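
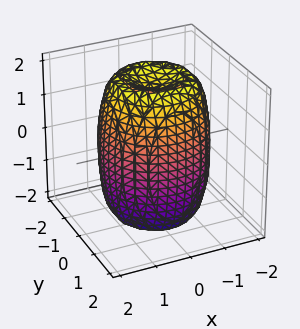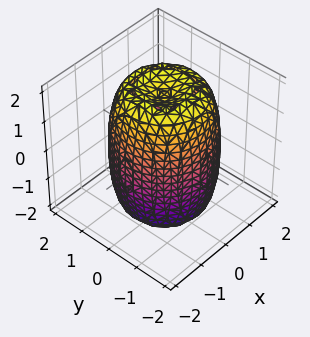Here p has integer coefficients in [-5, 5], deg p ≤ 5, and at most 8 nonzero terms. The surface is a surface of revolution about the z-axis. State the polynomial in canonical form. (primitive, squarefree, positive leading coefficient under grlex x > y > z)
2*x^4 + 4*x^2*y^2 + 2*y^4 - 3*x^2 - 3*y^2 + z^2 - 3

1. The degree is 4 — a generic line meets the surface in up to 4 points.
2. Symmetries: the surface is invariant under rotation about z: p = q(x² + y², z).
3. Against the integer gridlines: a circular section at z = 2 has radius between 0 and 1.
4. Matching integer coefficients to the picture gives p.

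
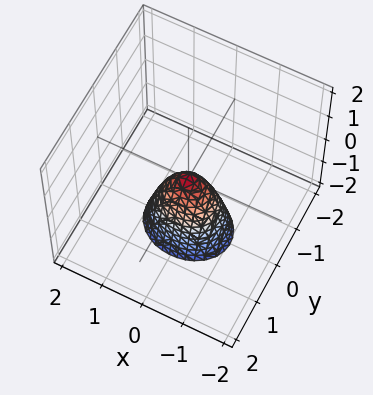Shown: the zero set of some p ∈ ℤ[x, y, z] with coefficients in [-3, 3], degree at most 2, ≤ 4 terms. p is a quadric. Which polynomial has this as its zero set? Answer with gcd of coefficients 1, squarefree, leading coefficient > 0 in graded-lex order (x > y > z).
2*x^2 + 3*y^2 + z

First, deg p = 2. A paraboloid; a quadric.
Then, symmetries: it's symmetric under x → −x, forcing even powers of x; mirror symmetry y ↦ −y ⇒ only even powers of y.
Then, from the axis intercepts and sections: it crosses the y-axis at the gridline y = 0; one x-axis crossing is at x = 0; one z-axis crossing is at z = 0.
Finally, together with the visible shape, these determine p as stated.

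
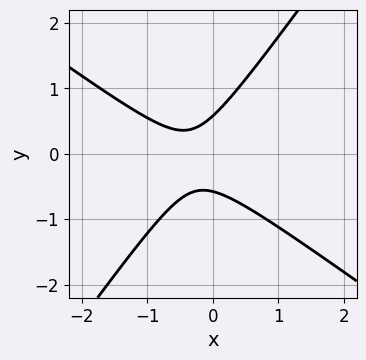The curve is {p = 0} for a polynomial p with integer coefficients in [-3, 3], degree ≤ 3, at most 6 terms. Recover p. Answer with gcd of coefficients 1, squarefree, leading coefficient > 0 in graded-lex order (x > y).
(a) deg p = 2.
(b) Against the integer gridlines: no x-intercept at any integer in the box.
(c) Fitting integer coefficients to these (and the overall shape) gives p.

3*x^2 + 2*x*y - 3*y^2 + 2*x + 1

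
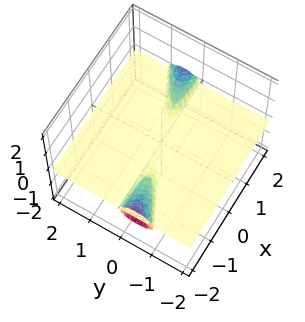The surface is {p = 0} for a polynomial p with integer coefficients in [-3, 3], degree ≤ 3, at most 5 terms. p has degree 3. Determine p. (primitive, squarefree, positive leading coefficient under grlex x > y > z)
x*y*z - 2*y^2*z - 3*z^3

First, the picture has 3 separate pieces. They look like related sheets of one shape, so recover p as a whole.
Next, the degree is 3 — a generic line meets the surface in up to 3 points.
Then, against the integer gridlines: every point of the x-axis in the box is on the surface; it meets the z-axis at z = 0 (among the integer gridlines); the visible y-axis segment lies entirely on the surface.
Finally, the integer polynomial consistent with all of this is the stated p.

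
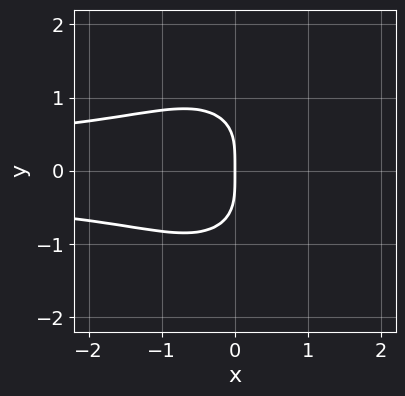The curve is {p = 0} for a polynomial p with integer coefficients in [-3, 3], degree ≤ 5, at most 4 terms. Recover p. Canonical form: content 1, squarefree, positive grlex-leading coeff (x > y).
3*x^2*y^2 + 2*y^4 + 3*x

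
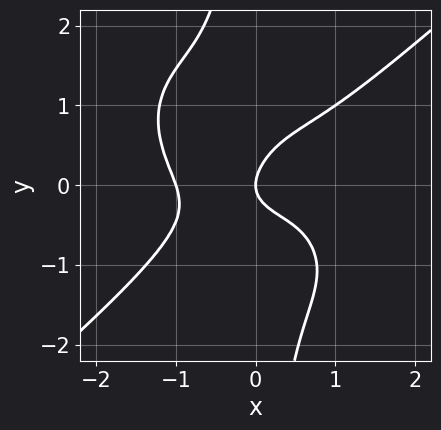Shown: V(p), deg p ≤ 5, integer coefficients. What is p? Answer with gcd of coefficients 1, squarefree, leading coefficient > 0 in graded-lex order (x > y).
2*x^4 - 3*x*y^3 + 2*x*y - 3*y^2 + 2*x

deg p = 4. The shape is more complex than any degree-3 curve.
Observable constraints: among the integer gridlines, it crosses the x-axis at x ∈ {-1, 0}; it meets the y-axis at y = 0 (among the integer gridlines).
Solving for integer coefficients yields p as stated.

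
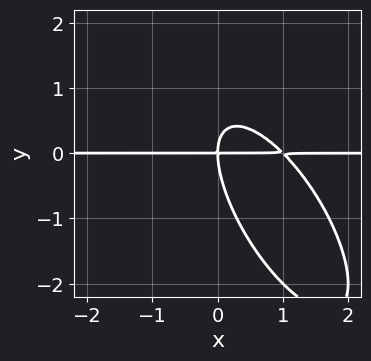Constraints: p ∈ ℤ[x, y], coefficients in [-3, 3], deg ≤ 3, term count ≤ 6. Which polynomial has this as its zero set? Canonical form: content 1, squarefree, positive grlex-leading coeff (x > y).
2*x^2*y + 2*x*y^2 + y^3 - 2*x*y

(a) deg p = 3. No degree-2 curve has this shape.
(b) Reading off the gridlines: every point of the x-axis in the box is on the curve; it meets the y-axis at y = 0 (among the integer gridlines).
(c) Together with the visible shape, these determine p as stated.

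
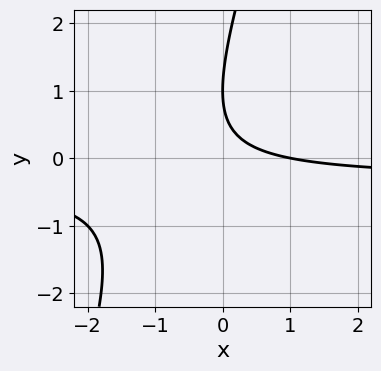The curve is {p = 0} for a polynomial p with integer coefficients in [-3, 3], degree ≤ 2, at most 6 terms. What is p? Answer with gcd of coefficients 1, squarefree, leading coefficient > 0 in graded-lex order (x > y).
3*x*y - y^2 + x + 2*y - 1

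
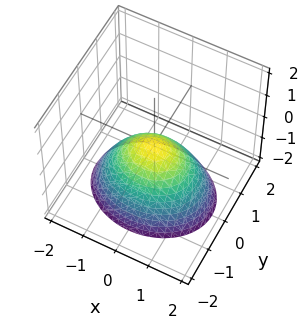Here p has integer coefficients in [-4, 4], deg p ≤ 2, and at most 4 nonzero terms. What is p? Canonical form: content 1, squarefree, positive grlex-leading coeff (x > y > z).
First, deg p = 2. A paraboloid; a quadric.
Next, symmetries: the x ↦ −x reflection is a symmetry, so x appears only in even powers; the y ↦ −y reflection is a symmetry, so y appears only in even powers.
Then, from the visible intercepts: it crosses the z-axis at the gridline z = 0; it meets the x-axis at x = 0 (among the integer gridlines); it crosses the y-axis at the gridline y = 0.
Finally, the integer polynomial consistent with all of this is the stated p.

2*x^2 + 3*y^2 + 3*z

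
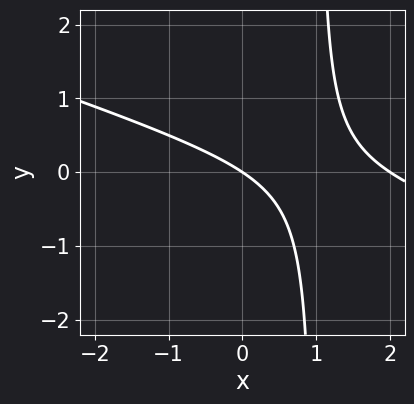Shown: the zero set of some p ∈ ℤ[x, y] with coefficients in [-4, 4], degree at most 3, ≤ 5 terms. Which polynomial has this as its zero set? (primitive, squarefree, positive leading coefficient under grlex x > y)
x^2 + 3*x*y - 2*x - 3*y

Degree: the shape is more complex than any degree-1 curve, so deg p = 2.
Checking where it meets the axes: among the integer gridlines, it crosses the x-axis at x ∈ {0, 2}; one y-axis crossing is at y = 0.
Fitting integer coefficients to these (and the overall shape) gives p.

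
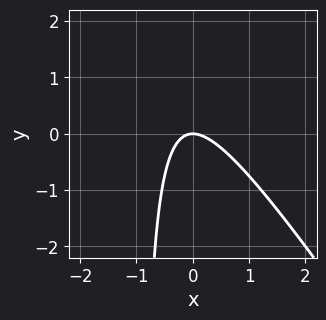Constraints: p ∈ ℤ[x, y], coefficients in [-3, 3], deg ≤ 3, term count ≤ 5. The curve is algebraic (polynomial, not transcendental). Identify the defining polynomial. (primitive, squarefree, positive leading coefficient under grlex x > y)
3*x^2 + 2*x*y + 2*y

(a) deg p = 2. A generic line meets the curve in up to 2 points.
(b) Checking where it meets the axes: it crosses the x-axis at the gridline x = 0; it meets the y-axis at y = 0 (among the integer gridlines).
(c) Solving for integer coefficients yields p as stated.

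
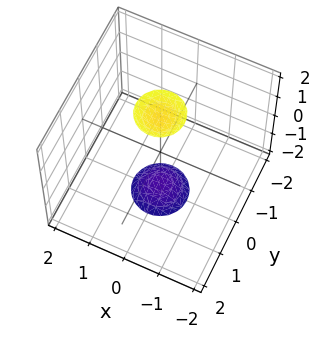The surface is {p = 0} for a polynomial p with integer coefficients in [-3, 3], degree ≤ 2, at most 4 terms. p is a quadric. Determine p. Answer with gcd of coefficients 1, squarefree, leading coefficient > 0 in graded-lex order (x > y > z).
3*x^2 + 3*y^2 - z^2 + 3

(a) The picture has 2 separate pieces. They look like related sheets of one shape, so recover p as a whole.
(b) deg p = 2. Two sheets facing apart; a quadric.
(c) Symmetry: the surface is invariant under rotation about z: p = q(x² + y², z); mirror symmetry z ↦ −z ⇒ only even powers of z.
(d) From the visible intercepts: it misses every integer gridline on the x-axis; no y-intercept at any integer in the box; a circular section at z = 2 has radius between 0 and 1.
(e) These observations pin down the coefficients.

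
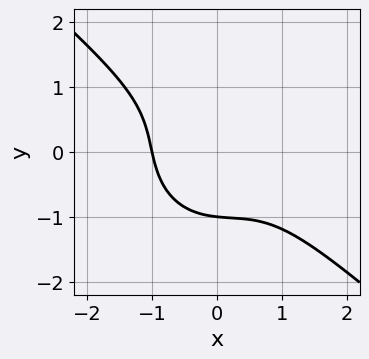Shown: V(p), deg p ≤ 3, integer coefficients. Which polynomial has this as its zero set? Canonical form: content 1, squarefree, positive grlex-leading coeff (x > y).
deg p = 3. A generic line meets the curve in up to 3 points.
Observable constraints: it meets the x-axis at x = -1 (among the integer gridlines); it meets the y-axis at y = -1 (among the integer gridlines).
Matching integer coefficients to the picture gives p.

3*x^3 + 2*x^2*y + x*y^2 + 3*y^3 + 3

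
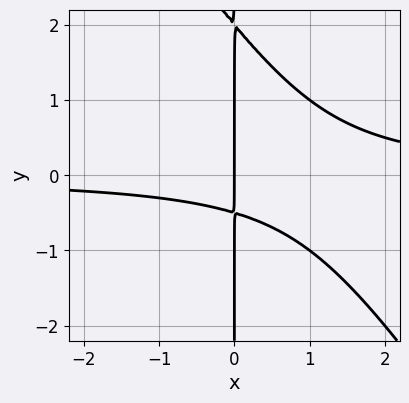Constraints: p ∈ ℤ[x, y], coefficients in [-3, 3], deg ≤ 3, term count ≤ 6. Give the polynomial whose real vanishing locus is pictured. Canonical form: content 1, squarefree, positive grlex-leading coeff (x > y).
1. deg p = 3. A generic line meets the curve in up to 3 points.
2. Against the integer gridlines: every point of the y-axis in the box is on the curve; it meets the x-axis at x = 0 (among the integer gridlines).
3. Together with the visible shape, these determine p as stated.

3*x^2*y + 2*x*y^2 - 3*x*y - 2*x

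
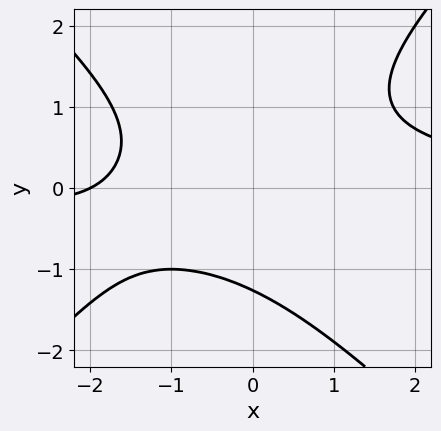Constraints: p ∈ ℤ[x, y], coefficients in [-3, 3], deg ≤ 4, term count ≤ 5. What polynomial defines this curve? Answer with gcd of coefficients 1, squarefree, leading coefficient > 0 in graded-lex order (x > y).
x^2*y - y^3 + x*y - x - 2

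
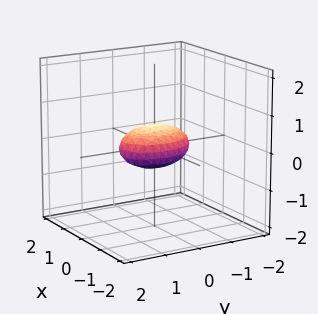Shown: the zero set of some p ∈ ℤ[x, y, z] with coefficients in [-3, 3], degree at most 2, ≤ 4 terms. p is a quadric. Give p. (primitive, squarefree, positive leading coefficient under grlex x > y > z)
(a) Degree: a closed, bounded, convex surface; a quadric, so deg p = 2.
(b) Symmetries: the z ↦ −z reflection is a symmetry, so z appears only in even powers; mirror symmetry x ↦ −x ⇒ only even powers of x; the y ↦ −y reflection is a symmetry, so y appears only in even powers.
(c) Against the integer gridlines: among the integer gridlines, it crosses the y-axis at y ∈ {-1, 1}.
(d) Matching integer coefficients to the picture gives p.

2*x^2 + y^2 + 3*z^2 - 1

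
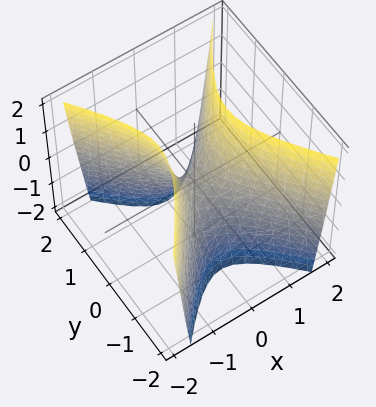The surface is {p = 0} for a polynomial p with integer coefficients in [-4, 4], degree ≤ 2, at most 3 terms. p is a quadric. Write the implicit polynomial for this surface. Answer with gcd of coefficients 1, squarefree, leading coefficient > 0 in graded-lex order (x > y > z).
3*x^2 - 2*y^2 - z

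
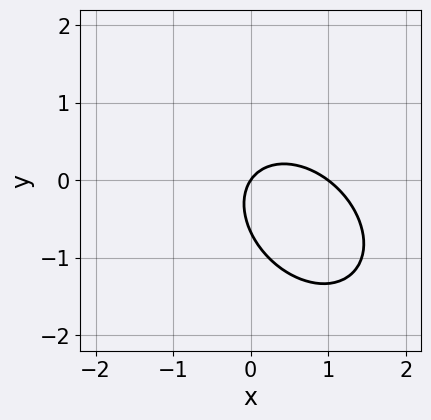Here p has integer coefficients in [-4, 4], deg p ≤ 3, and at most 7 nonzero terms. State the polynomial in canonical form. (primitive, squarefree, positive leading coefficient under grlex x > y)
3*x^2 + 2*x*y + 3*y^2 - 3*x + 2*y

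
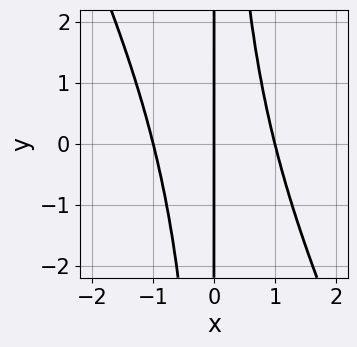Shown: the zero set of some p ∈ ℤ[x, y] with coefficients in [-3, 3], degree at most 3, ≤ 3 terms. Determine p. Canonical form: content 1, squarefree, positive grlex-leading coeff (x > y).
2*x^3 + x^2*y - 2*x

(a) deg p = 3.
(b) From the visible intercepts: among the integer gridlines, it crosses the x-axis at x ∈ {-1, 0, 1}; every point of the y-axis in the box is on the curve.
(c) These observations pin down the coefficients.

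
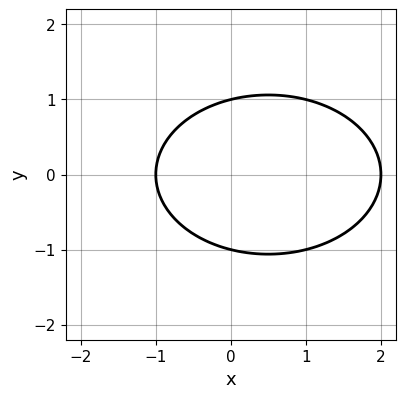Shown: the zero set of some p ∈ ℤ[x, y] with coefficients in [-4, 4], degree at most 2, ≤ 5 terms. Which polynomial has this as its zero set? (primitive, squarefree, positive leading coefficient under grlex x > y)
x^2 + 2*y^2 - x - 2

The degree is 2 — no degree-1 curve has this shape.
Symmetries: mirror symmetry y ↦ −y ⇒ only even powers of y.
From the axis intercepts and sections: among the integer gridlines, it crosses the x-axis at x ∈ {-1, 2}; among the integer gridlines, it crosses the y-axis at y ∈ {-1, 1}.
Solving for integer coefficients yields p as stated.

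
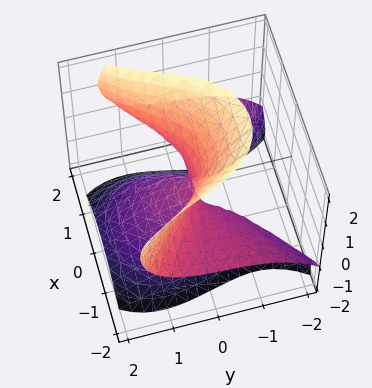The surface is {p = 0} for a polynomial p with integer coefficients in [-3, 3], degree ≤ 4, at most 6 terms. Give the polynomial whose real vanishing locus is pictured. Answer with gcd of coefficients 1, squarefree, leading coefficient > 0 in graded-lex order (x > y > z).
2*x^2*z - y^3 - z^3 - 2*y*z - y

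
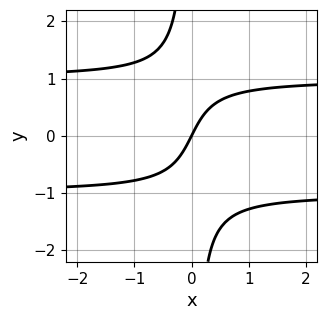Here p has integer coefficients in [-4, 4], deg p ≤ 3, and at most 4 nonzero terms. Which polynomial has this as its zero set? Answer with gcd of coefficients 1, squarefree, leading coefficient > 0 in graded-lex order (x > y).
2*x*y^2 - 2*x + y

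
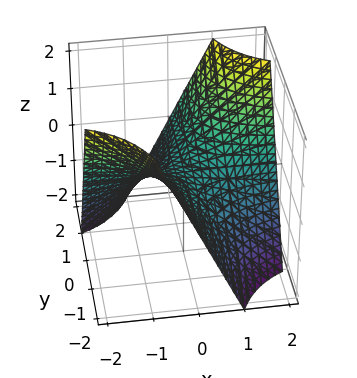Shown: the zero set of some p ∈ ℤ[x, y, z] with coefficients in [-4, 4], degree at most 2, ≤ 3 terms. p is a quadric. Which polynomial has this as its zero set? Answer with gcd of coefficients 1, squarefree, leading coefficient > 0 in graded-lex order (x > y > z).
First, the degree is 2 — a hyperbolic paraboloid; a quadric.
Then, reading off the gridlines: every point of the x-axis in the box is on the surface; one z-axis crossing is at z = 0; the visible y-axis segment lies entirely on the surface.
Finally, matching integer coefficients to the picture gives p.

x*y - z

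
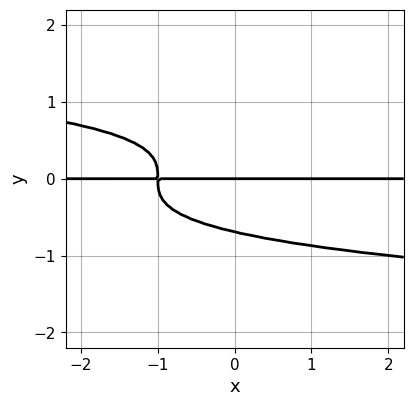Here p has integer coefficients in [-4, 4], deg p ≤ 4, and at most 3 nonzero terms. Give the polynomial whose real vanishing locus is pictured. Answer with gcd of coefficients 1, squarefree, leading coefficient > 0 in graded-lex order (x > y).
deg p = 4.
Observable constraints: the visible x-axis segment lies entirely on the curve; it crosses the y-axis at the gridline y = 0.
Assembling these constraints gives the stated polynomial.

3*y^4 + x*y + y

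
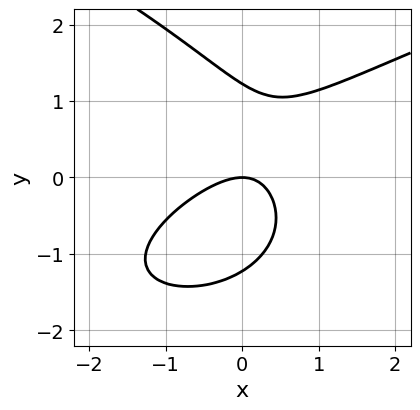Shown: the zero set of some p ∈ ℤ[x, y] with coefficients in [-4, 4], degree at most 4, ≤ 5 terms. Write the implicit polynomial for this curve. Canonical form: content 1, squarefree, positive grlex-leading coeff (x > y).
First, deg p = 3. The shape is more complex than any degree-2 curve.
Then, against the integer gridlines: it crosses the x-axis at the gridline x = 0; one y-axis crossing is at y = 0.
Finally, together with the visible shape, these determine p as stated.

2*y^3 - 3*x^2 + 3*x*y - 3*y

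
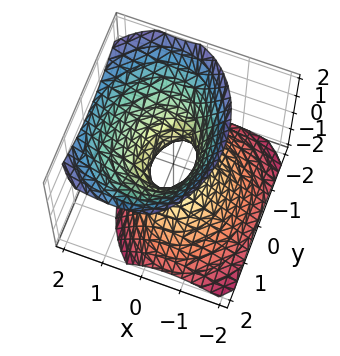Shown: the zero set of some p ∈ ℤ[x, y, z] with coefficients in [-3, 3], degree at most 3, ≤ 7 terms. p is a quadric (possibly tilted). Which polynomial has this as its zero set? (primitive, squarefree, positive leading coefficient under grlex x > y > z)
3*x^2 - 2*x*z + 2*y^2 - 2*z^2 - 1

(a) Degree: a generic line meets the surface in up to 2 points, so deg p = 2.
(b) Against the integer gridlines: the surface avoids every integer z-axis point in the box.
(c) The integer polynomial consistent with all of this is the stated p.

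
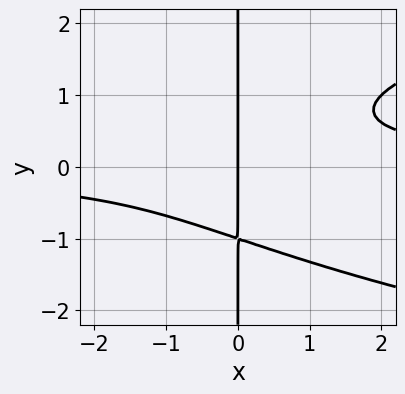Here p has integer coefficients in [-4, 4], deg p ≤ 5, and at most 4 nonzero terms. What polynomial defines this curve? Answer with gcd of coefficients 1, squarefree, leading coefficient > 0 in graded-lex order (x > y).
x*y^3 - x^2*y + x

(a) Degree: the shape is more complex than any degree-3 curve, so deg p = 4.
(b) Observable constraints: every point of the y-axis in the box is on the curve; it meets the x-axis at x = 0 (among the integer gridlines).
(c) Fitting integer coefficients to these (and the overall shape) gives p.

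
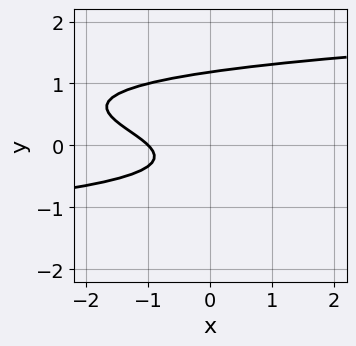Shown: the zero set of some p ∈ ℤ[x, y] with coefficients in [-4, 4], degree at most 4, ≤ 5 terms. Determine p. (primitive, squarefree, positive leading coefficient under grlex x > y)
(a) Degree: a generic line meets the curve in up to 3 points, so deg p = 3.
(b) Observable constraints: one x-axis crossing is at x = -1.
(c) Fitting integer coefficients to these (and the overall shape) gives p.

3*y^3 - 2*y^2 - x - y - 1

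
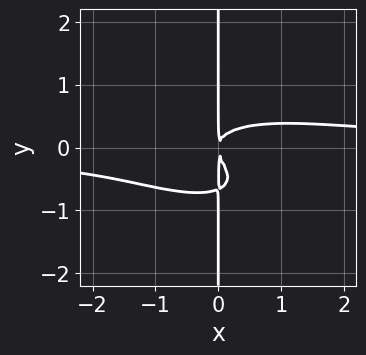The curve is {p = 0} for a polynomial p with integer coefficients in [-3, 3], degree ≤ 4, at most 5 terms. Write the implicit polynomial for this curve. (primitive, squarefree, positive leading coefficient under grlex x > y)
x^3*y + x^2*y^2 + 3*x*y^3 + 2*x*y^2 - x^2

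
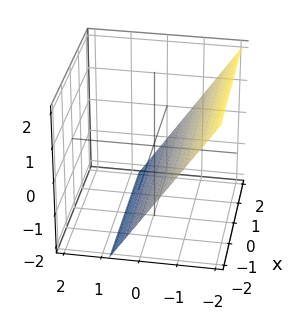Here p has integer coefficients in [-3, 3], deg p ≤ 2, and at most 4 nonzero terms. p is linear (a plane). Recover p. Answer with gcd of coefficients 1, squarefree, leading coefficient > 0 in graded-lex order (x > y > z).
3*y + 2*z + 2

(a) Degree: every cross-section is a straight line — this is a plane, so deg p = 1.
(b) From the visible intercepts: it crosses the z-axis at the gridline z = -1; the surface avoids every integer x-axis point in the box.
(c) Fitting integer coefficients to these (and the overall shape) gives p.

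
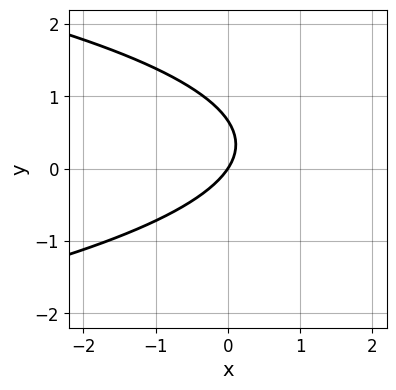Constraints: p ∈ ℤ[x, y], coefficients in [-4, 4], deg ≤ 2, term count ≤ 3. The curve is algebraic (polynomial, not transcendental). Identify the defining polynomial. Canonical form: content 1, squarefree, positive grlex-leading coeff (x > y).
(a) deg p = 2. The shape is more complex than any degree-1 curve.
(b) From the visible intercepts: one y-axis crossing is at y = 0; it crosses the x-axis at the gridline x = 0.
(c) These observations pin down the coefficients.

3*y^2 + 3*x - 2*y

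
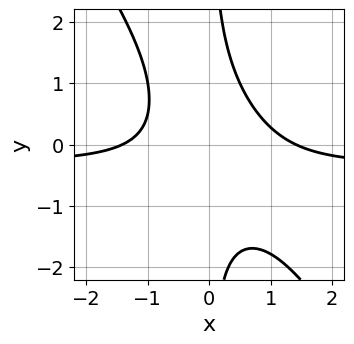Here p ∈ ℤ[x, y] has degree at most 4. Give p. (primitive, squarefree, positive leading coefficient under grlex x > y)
3*x^2*y + 2*x*y^2 + x^2 - 2

First, deg p = 3.
Then, reading off the gridlines: it misses every integer gridline on the y-axis.
Finally, fitting integer coefficients to these (and the overall shape) gives p.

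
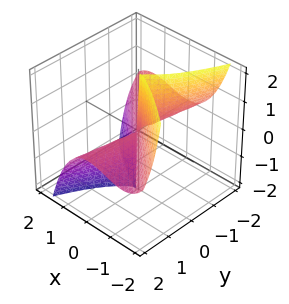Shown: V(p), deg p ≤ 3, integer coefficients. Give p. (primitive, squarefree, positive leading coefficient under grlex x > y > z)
First, deg p = 3. A generic line meets the surface in up to 3 points.
Then, reading off the gridlines: it crosses the x-axis at the gridline x = 0; every point of the y-axis in the box is on the surface; the visible z-axis segment lies entirely on the surface.
Finally, together with the visible shape, these determine p as stated.

x^3 + x^2*y + y^2*z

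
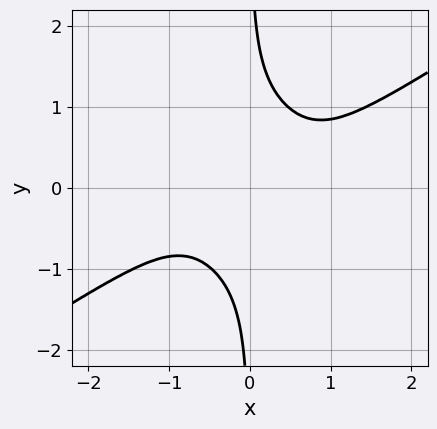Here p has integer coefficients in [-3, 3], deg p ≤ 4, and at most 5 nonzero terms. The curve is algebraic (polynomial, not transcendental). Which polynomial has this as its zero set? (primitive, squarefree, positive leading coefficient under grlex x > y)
(a) The degree is 4 — the shape is more complex than any degree-3 curve.
(b) From the axis intercepts and sections: no x-intercept at any integer in the box; no y-intercept at any integer in the box.
(c) Assembling these constraints gives the stated polynomial.

2*x^4 - 3*x^2*y^2 - 3*x*y^3 + 2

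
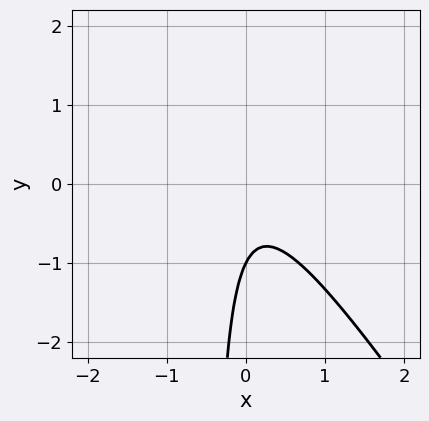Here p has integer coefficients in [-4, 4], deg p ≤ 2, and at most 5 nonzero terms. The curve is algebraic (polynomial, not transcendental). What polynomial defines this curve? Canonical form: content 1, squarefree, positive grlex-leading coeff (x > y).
First, deg p = 2. No degree-1 curve has this shape.
Next, observable constraints: no x-intercept at any integer in the box; one y-axis crossing is at y = -1.
Finally, together with the visible shape, these determine p as stated.

3*x^2 + 2*x*y + y + 1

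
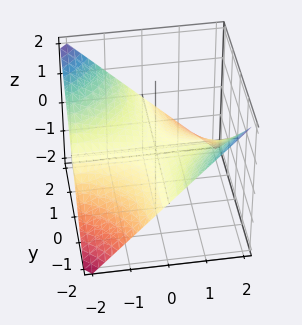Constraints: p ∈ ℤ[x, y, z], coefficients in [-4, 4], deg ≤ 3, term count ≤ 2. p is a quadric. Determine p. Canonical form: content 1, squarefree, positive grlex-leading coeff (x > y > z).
Degree: a saddle surface; a quadric, so deg p = 2.
Against the integer gridlines: every point of the y-axis in the box is on the surface; every point of the x-axis in the box is on the surface; it meets the z-axis at z = 0 (among the integer gridlines).
The integer polynomial consistent with all of this is the stated p.

x*y + 2*z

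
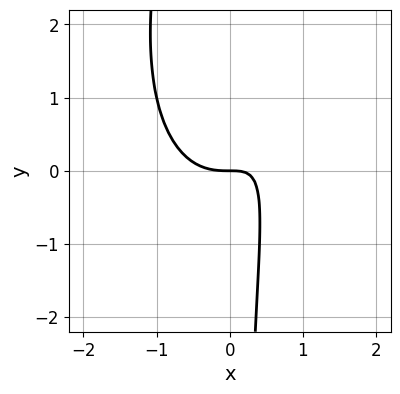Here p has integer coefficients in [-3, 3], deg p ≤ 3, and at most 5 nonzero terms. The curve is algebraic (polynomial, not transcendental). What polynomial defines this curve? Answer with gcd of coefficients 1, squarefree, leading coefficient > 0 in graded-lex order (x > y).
Degree: the shape is more complex than any degree-2 curve, so deg p = 3.
Observable constraints: it meets the x-axis at x = 0 (among the integer gridlines); it crosses the y-axis at the gridline y = 0.
These observations pin down the coefficients.

3*x^3 - x^2*y + x*y^2 - 3*x*y + 2*y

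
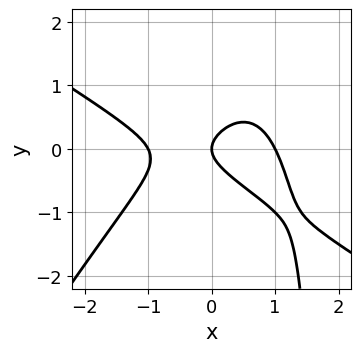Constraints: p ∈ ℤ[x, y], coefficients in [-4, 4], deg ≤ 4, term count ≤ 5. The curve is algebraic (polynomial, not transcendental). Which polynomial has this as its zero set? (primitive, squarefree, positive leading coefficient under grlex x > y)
(a) deg p = 3. A generic line meets the curve in up to 3 points.
(b) Observable constraints: the x-axis gridline crossings are at x ∈ {-1, 0, 1}; it meets the y-axis at y = 0 (among the integer gridlines).
(c) Together with the visible shape, these determine p as stated.

x^3 + x^2*y - x*y^2 + 2*y^2 - x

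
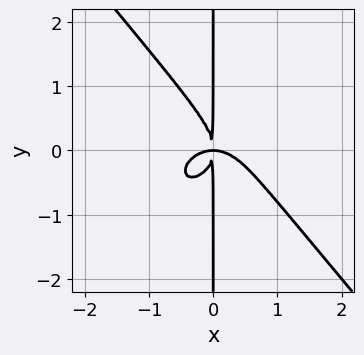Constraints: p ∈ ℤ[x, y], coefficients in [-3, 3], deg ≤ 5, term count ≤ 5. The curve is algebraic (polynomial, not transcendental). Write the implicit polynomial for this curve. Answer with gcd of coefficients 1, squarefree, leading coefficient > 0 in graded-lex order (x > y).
1. The degree is 4 — no degree-3 curve has this shape.
2. Reading off the gridlines: the visible y-axis segment lies entirely on the curve.
3. Matching integer coefficients to the picture gives p.

2*x^4 + x^2*y^2 + 2*x*y^3 + 2*x^2*y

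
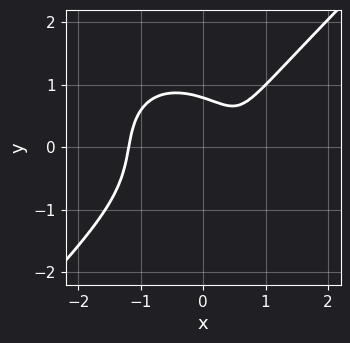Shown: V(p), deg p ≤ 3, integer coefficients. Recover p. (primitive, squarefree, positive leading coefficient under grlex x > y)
2*x^3 - 2*y^3 + x*y - 2*x + 1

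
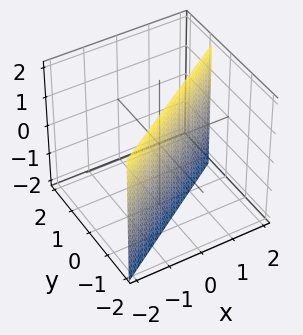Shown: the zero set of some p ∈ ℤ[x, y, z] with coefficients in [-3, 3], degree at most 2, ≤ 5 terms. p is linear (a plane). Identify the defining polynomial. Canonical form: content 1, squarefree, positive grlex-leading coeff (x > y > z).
2*x - 3*y - 2

deg p = 1.
Checking where it meets the axes: no z-intercept at any integer in the box; it meets the x-axis at x = 1 (among the integer gridlines).
Matching integer coefficients to the picture gives p.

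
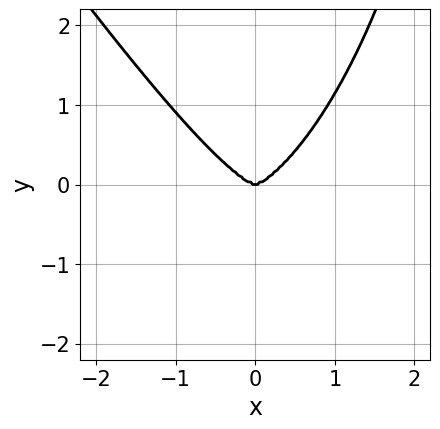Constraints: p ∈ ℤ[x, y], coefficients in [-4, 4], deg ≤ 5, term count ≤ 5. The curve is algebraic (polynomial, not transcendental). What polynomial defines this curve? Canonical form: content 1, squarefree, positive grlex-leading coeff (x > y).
3*x^4 + x*y^3 - 3*y^3

(a) deg p = 4. No degree-3 curve has this shape.
(b) Against the integer gridlines: one x-axis crossing is at x = 0; it meets the y-axis at y = 0 (among the integer gridlines).
(c) Fitting integer coefficients to these (and the overall shape) gives p.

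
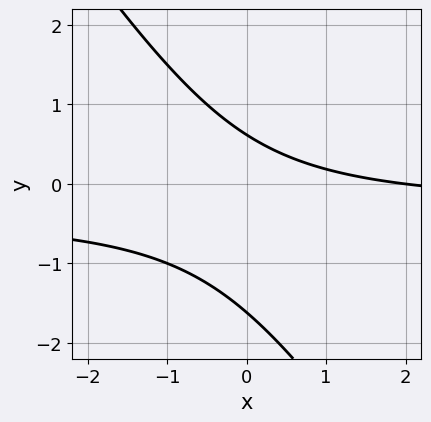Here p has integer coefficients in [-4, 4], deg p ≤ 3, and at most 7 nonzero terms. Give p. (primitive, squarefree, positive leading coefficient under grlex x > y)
3*x*y + 2*y^2 + x + 2*y - 2

1. Degree: a generic line meets the curve in up to 2 points, so deg p = 2.
2. From the visible intercepts: it meets the x-axis at x = 2 (among the integer gridlines).
3. Together with the visible shape, these determine p as stated.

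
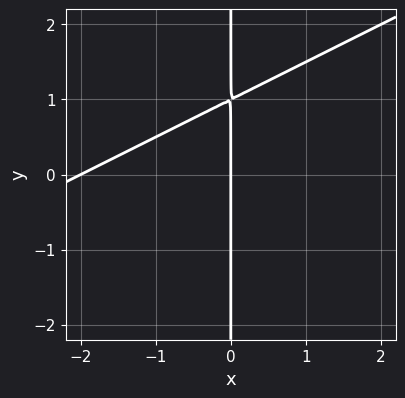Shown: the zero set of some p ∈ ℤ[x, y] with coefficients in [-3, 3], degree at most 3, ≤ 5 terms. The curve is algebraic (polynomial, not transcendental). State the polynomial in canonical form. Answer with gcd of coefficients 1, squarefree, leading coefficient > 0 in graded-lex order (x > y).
x^2 - 2*x*y + 2*x

(a) The degree is 2 — no degree-1 curve has this shape.
(b) Checking where it meets the axes: the visible y-axis segment lies entirely on the curve; the x-axis gridline crossings are at x ∈ {-2, 0}.
(c) Putting this together gives p.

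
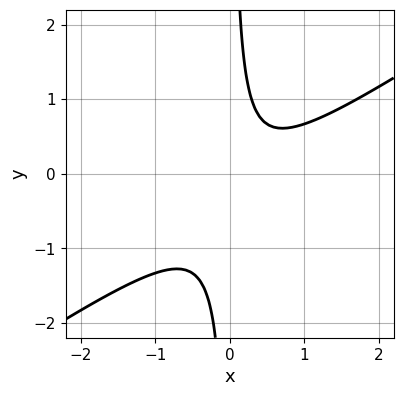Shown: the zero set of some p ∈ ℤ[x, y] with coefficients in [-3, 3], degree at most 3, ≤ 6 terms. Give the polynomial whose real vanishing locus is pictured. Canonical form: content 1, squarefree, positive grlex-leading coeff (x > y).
2*x^2 - 3*x*y - x + 1

First, deg p = 2.
Then, from the visible intercepts: it misses every integer gridline on the y-axis; no x-intercept at any integer in the box.
Finally, putting this together gives p.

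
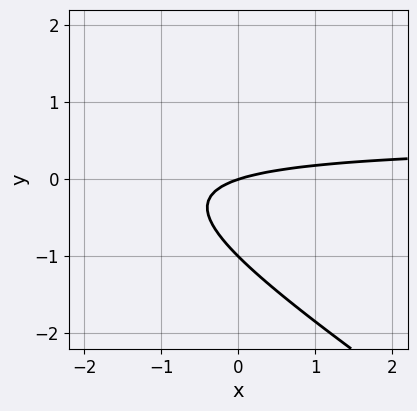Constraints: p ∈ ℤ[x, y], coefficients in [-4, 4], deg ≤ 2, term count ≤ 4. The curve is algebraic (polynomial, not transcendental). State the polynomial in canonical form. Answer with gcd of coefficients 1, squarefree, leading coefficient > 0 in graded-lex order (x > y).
2*x*y + 3*y^2 - x + 3*y

deg p = 2.
Observable constraints: among the integer gridlines, it crosses the y-axis at y ∈ {-1, 0}; it crosses the x-axis at the gridline x = 0.
Fitting integer coefficients to these (and the overall shape) gives p.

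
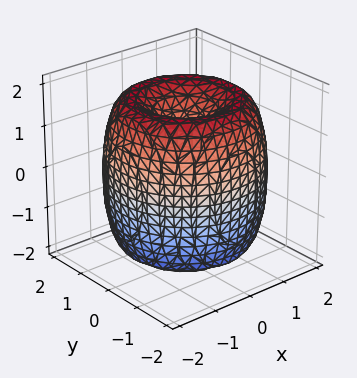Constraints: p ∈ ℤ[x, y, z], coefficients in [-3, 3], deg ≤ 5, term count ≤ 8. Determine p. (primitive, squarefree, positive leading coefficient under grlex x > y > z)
(a) deg p = 4. The shape is more complex than any degree-3 surface.
(b) By symmetry, every cross-section ⟂ z is a circle, so x, y appear only via x² + y².
(c) Against the integer gridlines: a circular section at z = 1 has radius between 1 and 2; the z-axis gridline crossings are at z ∈ {-1, 1}.
(d) Putting this together gives p.

x^4 + 2*x^2*y^2 + y^4 - 3*x^2 - 3*y^2 + z^2 - 1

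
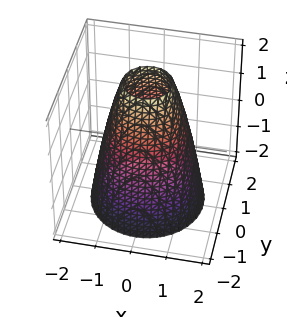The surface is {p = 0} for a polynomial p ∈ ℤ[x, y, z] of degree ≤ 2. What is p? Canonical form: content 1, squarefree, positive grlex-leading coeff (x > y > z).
1. Degree: the shape is more complex than any degree-1 surface, so deg p = 2.
2. Symmetry: the z-axis is an axis of rotation, so x and y enter only as x² + y².
3. Against the integer gridlines: a circular section at z = 0 has radius between 1 and 2; the surface avoids every integer z-axis point in the box.
4. Fitting integer coefficients to these (and the overall shape) gives p.

2*x^2 + 2*y^2 + z - 3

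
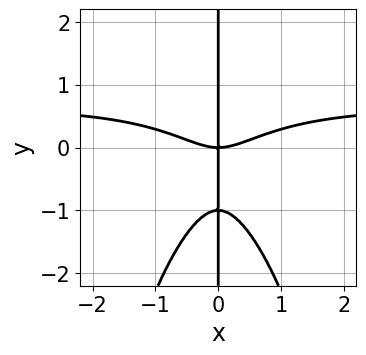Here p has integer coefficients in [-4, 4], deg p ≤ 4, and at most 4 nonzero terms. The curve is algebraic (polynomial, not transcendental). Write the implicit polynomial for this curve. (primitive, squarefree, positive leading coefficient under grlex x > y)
3*x^3*y - 2*x^3 + 3*x*y^2 + 3*x*y

First, degree: the shape is more complex than any degree-3 curve, so deg p = 4.
Then, from the axis intercepts and sections: it meets the x-axis at x = 0 (among the integer gridlines); the visible y-axis segment lies entirely on the curve.
Finally, fitting integer coefficients to these (and the overall shape) gives p.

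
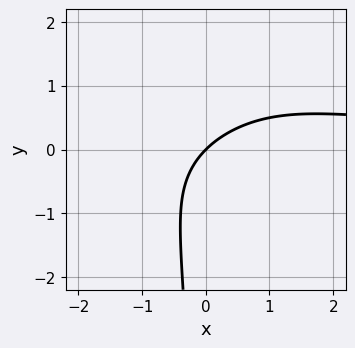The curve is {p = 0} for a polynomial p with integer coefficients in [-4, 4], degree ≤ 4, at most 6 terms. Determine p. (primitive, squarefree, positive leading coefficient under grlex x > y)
1. deg p = 3. No degree-2 curve has this shape.
2. Against the integer gridlines: it crosses the x-axis at the gridline x = 0; it crosses the y-axis at the gridline y = 0.
3. Together with the visible shape, these determine p as stated.

x^2*y - 2*x*y^2 + 3*x*y - 3*x + 3*y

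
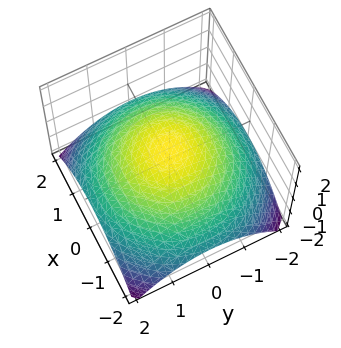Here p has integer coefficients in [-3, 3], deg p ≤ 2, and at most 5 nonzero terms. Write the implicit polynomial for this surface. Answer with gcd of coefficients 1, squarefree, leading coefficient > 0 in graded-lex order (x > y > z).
x^2 + y^2 + 3*z - 2

(a) Degree: no degree-1 surface has this shape, so deg p = 2.
(b) Symmetry: the surface is invariant under rotation about z: p = q(x² + y², z).
(c) Reading off the gridlines: a circular section at z = 0 has radius between 1 and 2.
(d) The integer polynomial consistent with all of this is the stated p.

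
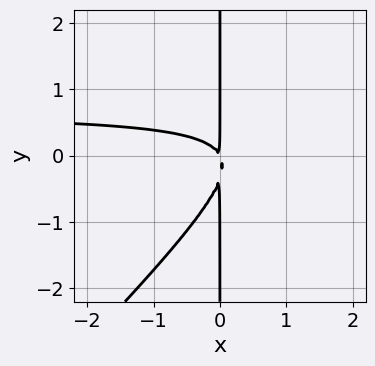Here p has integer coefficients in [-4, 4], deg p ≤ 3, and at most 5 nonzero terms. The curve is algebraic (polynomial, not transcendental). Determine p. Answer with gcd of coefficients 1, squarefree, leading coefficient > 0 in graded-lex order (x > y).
The degree is 3 — no degree-2 curve has this shape.
Observable constraints: every point of the y-axis in the box is on the curve.
Fitting integer coefficients to these (and the overall shape) gives p.

3*x^2*y - 3*x*y^2 - 2*x^2 - x*y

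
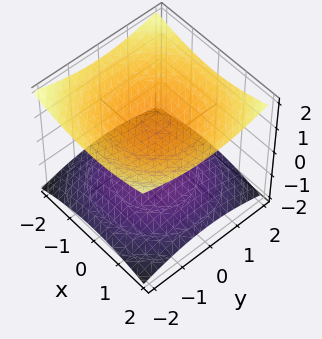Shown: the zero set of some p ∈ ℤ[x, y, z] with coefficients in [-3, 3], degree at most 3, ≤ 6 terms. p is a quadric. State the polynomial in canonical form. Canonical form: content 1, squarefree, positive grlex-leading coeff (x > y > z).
1. There are 2 components. Treating them together as one polynomial.
2. deg p = 2. Two separate bowl-shaped sheets opening away from each other; a quadric.
3. Symmetries: rotational symmetry about the z-axis ⇒ p depends on x, y only through x² + y²; the z ↦ −z reflection is a symmetry, so z appears only in even powers.
4. Checking where it meets the axes: the z-axis gridline crossings are at z ∈ {-1, 1}; the surface avoids every integer y-axis point in the box.
5. Putting this together gives p.

x^2 + y^2 - 3*z^2 + 3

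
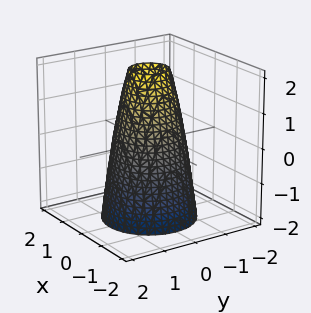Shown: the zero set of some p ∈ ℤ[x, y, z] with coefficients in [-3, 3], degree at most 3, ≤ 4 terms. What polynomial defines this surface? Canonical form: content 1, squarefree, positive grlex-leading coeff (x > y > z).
1. The degree is 2 — a generic line meets the surface in up to 2 points.
2. By symmetry, the z-axis is an axis of rotation, so x and y enter only as x² + y².
3. From the visible intercepts: a circular section at z = -2 has radius between 1 and 2; among the integer gridlines, it crosses the y-axis at y ∈ {-1, 1}; the x-axis gridline crossings are at x ∈ {-1, 1}; the surface avoids every integer z-axis point in the box.
4. Solving for integer coefficients yields p as stated.

3*x^2 + 3*y^2 + z - 3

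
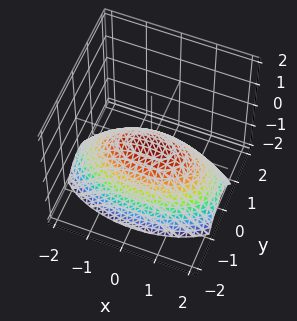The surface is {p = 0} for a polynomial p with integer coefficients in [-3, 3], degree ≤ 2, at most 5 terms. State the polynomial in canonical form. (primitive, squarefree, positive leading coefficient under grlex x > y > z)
x^2 + 3*y^2 + 3*z

First, the degree is 2 — a single bowl opening along one axis; a quadric.
Then, symmetries: mirror symmetry x ↦ −x ⇒ only even powers of x; it's symmetric under y → −y, forcing even powers of y.
Then, from the visible intercepts: one y-axis crossing is at y = 0; it crosses the x-axis at the gridline x = 0; it meets the z-axis at z = 0 (among the integer gridlines).
Finally, matching integer coefficients to the picture gives p.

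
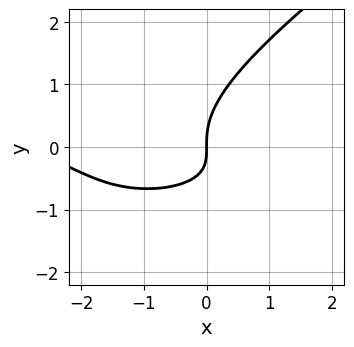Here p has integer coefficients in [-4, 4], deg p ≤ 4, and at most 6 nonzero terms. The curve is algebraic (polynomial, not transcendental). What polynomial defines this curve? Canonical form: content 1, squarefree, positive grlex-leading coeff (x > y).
2*x*y^2 - 3*y^3 + x^2 + 3*x*y + 3*x

Degree: no degree-2 curve has this shape, so deg p = 3.
Observable constraints: it meets the y-axis at y = 0 (among the integer gridlines); it crosses the x-axis at the gridline x = 0.
Together with the visible shape, these determine p as stated.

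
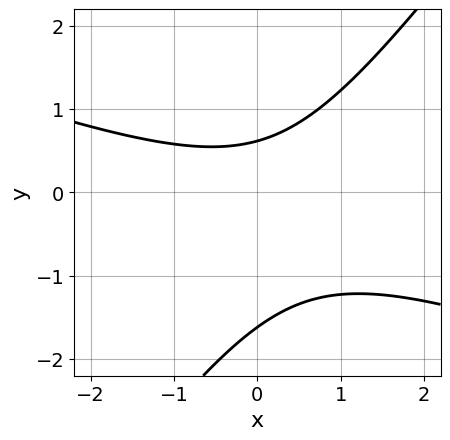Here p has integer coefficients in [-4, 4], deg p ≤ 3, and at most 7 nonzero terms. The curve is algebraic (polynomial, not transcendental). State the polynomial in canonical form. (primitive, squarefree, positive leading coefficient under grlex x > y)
x^2 + 2*x*y - 2*y^2 - 2*y + 2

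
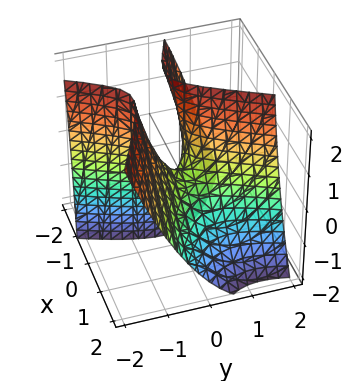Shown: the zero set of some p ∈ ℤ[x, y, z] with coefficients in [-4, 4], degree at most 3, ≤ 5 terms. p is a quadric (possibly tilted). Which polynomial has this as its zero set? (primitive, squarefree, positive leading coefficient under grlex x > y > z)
deg p = 2.
From the visible intercepts: it meets the y-axis at y = 0 (among the integer gridlines); it crosses the x-axis at the gridline x = 0; it crosses the z-axis at the gridline z = 0.
These observations pin down the coefficients.

2*x^2 + 3*x*y + 2*x*z - 2*y^2 + z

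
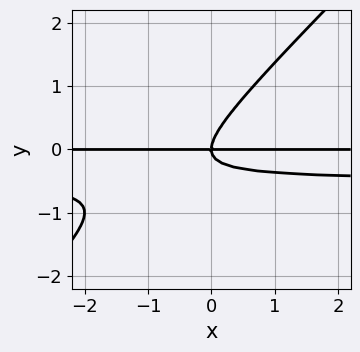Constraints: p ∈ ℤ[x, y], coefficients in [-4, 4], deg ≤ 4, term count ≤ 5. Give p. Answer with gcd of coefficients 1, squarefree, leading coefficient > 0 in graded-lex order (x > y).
(a) deg p = 3. A generic line meets the curve in up to 3 points.
(b) Checking where it meets the axes: every point of the x-axis in the box is on the curve; it meets the y-axis at y = 0 (among the integer gridlines).
(c) Fitting integer coefficients to these (and the overall shape) gives p.

2*x*y^2 - 2*y^3 + x*y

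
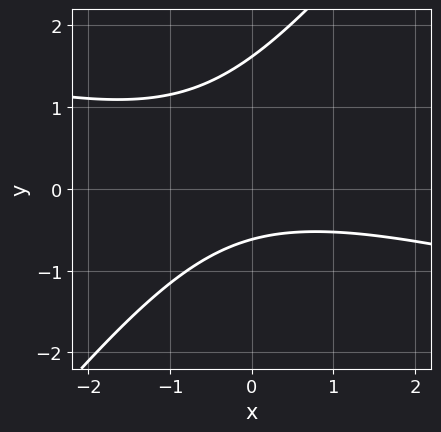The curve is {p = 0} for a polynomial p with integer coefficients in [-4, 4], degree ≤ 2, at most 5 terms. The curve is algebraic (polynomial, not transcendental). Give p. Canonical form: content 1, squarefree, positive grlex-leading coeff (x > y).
x^2 + 3*x*y - 3*y^2 + 3*y + 3

1. deg p = 2. No degree-1 curve has this shape.
2. Observable constraints: no x-intercept at any integer in the box.
3. These observations pin down the coefficients.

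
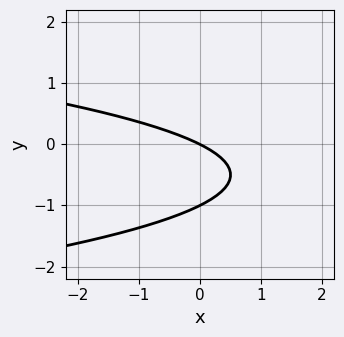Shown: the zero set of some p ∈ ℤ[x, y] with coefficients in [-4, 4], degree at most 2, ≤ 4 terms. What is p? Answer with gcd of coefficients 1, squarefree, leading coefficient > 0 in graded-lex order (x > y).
Degree: a generic line meets the curve in up to 2 points, so deg p = 2.
From the visible intercepts: the y-axis gridline crossings are at y ∈ {-1, 0}; it meets the x-axis at x = 0 (among the integer gridlines).
The integer polynomial consistent with all of this is the stated p.

2*y^2 + x + 2*y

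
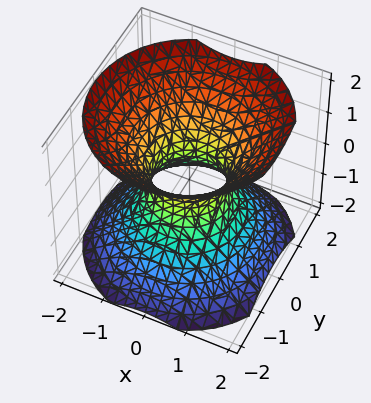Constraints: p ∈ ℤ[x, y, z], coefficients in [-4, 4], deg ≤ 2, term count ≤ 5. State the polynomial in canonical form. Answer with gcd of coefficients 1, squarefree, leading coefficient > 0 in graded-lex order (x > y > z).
1. Degree: no degree-1 surface has this shape, so deg p = 2.
2. Symmetry: the z-axis is an axis of rotation, so x and y enter only as x² + y².
3. Reading off the gridlines: no z-intercept at any integer in the box; a circular section at z = 1 has radius between 1 and 2.
4. These observations pin down the coefficients.

3*x^2 + 3*y^2 - 3*z^2 - 2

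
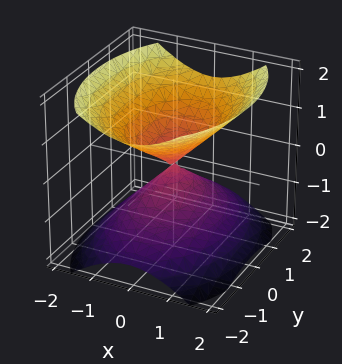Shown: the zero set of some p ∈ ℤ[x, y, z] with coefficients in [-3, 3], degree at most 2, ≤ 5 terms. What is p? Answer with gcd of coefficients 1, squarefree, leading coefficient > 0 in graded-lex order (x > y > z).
(a) I count 2 distinct pieces. They look like related sheets of one shape, so recover p as a whole.
(b) deg p = 2. A double cone through the origin; a quadric.
(c) Symmetries: the y ↦ −y reflection is a symmetry, so y appears only in even powers; mirror symmetry z ↦ −z ⇒ only even powers of z; mirror symmetry x ↦ −x ⇒ only even powers of x.
(d) Reading off the gridlines: one x-axis crossing is at x = 0; it crosses the y-axis at the gridline y = 0.
(e) Fitting integer coefficients to these (and the overall shape) gives p.

2*x^2 + y^2 - 2*z^2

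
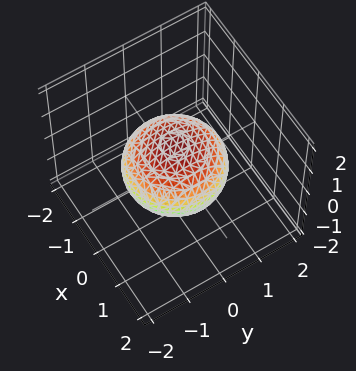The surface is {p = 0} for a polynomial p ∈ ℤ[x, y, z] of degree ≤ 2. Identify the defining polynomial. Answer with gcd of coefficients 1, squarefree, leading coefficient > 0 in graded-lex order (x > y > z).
2*x^2 + 2*y^2 + 3*z^2 - 3

deg p = 2.
Symmetry: the z-axis is an axis of rotation, so x and y enter only as x² + y².
Observable constraints: the z-axis gridline crossings are at z ∈ {-1, 1}; a circular section at z = 0 has radius between 1 and 2.
Together with the visible shape, these determine p as stated.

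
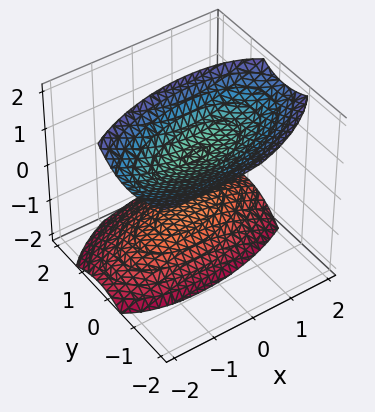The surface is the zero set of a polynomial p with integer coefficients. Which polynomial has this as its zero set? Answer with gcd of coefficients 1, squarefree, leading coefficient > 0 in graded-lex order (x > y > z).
x^2 - x*y + 3*y^2 + 2*y*z - 2*z^2 + 3

First, the picture has 2 separate pieces. Treating them together as one polynomial.
Next, degree: the shape is more complex than any degree-1 surface, so deg p = 2.
Then, reading off the gridlines: it misses every integer gridline on the y-axis; no x-intercept at any integer in the box.
Finally, these observations pin down the coefficients.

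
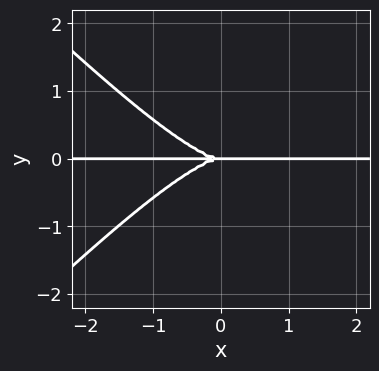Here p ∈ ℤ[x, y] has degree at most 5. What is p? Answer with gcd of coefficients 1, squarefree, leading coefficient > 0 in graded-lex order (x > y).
Degree: no degree-3 curve has this shape, so deg p = 4.
Against the integer gridlines: every point of the x-axis in the box is on the curve; one y-axis crossing is at y = 0.
The integer polynomial consistent with all of this is the stated p.

x^3*y - x*y^3 + 2*y^3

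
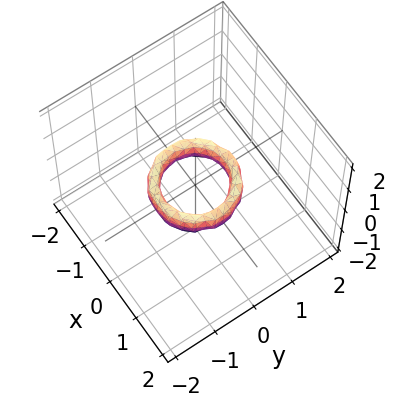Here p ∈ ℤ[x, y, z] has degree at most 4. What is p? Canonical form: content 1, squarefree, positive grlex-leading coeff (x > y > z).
deg p = 4.
Symmetries: rotational symmetry about the z-axis ⇒ p depends on x, y only through x² + y².
Observable constraints: a circular section at z = 0 has radius between 0 and 1; the x-axis gridline crossings are at x ∈ {-1, 1}; the surface avoids every integer z-axis point in the box; among the integer gridlines, it crosses the y-axis at y ∈ {-1, 1}.
Matching integer coefficients to the picture gives p.

2*x^4 + 4*x^2*y^2 + 2*y^4 - 3*x^2 - 3*y^2 + z^2 + 1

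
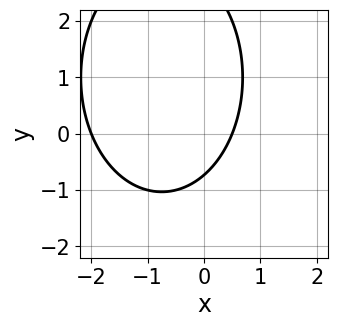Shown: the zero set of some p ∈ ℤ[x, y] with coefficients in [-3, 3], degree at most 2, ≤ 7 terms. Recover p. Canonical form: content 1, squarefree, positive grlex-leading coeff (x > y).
2*x^2 + y^2 + 3*x - 2*y - 2

(a) Degree: no degree-1 curve has this shape, so deg p = 2.
(b) From the visible intercepts: it meets the x-axis at x = -2 (among the integer gridlines).
(c) The integer polynomial consistent with all of this is the stated p.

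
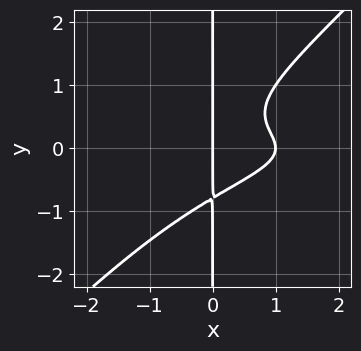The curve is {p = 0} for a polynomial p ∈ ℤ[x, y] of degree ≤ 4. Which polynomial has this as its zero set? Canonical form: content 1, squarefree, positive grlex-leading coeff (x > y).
2*x^2*y^2 - 2*x*y^3 + x^2 - x

First, deg p = 4.
Then, checking where it meets the axes: every point of the y-axis in the box is on the curve; among the integer gridlines, it crosses the x-axis at x ∈ {0, 1}.
Finally, assembling these constraints gives the stated polynomial.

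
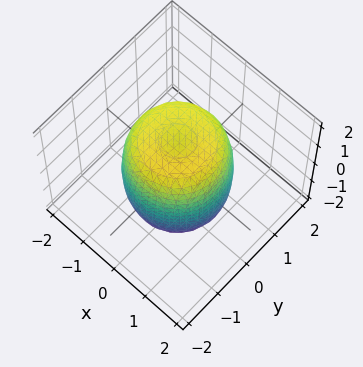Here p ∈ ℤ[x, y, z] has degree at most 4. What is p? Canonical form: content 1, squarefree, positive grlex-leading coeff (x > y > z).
2*x^4 + 4*x^2*y^2 + 2*y^4 - 2*x^2 - 2*y^2 + z^2 - 2

(a) deg p = 4.
(b) Symmetries: the z-axis is an axis of rotation, so x and y enter only as x² + y².
(c) From the axis intercepts and sections: a circular section at z = -1 has radius between 1 and 2.
(d) Fitting integer coefficients to these (and the overall shape) gives p.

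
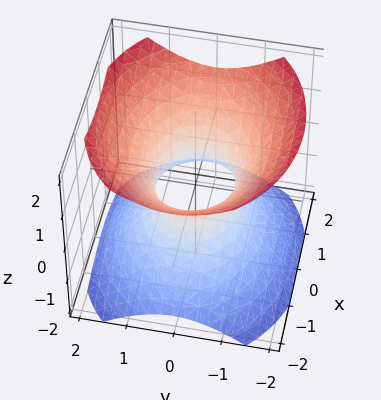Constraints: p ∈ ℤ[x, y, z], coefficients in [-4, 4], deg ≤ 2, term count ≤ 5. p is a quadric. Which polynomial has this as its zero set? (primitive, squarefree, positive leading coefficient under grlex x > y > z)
1. Degree: one connected sheet with a waist; a quadric, so deg p = 2.
2. Symmetries: it's symmetric under y → −y, forcing even powers of y; the z ↦ −z reflection is a symmetry, so z appears only in even powers; it's symmetric under x → −x, forcing even powers of x.
3. Reading off the gridlines: it misses every integer gridline on the z-axis; among the integer gridlines, it crosses the x-axis at x ∈ {-1, 1}.
4. Together with the visible shape, these determine p as stated.

2*x^2 + 3*y^2 - 3*z^2 - 2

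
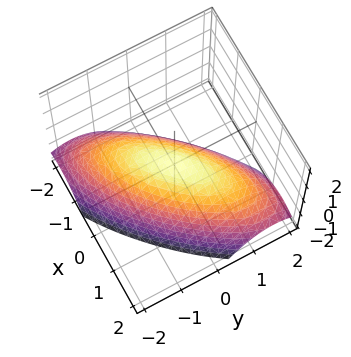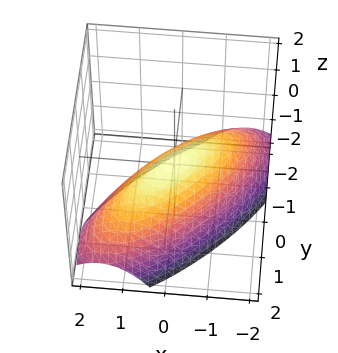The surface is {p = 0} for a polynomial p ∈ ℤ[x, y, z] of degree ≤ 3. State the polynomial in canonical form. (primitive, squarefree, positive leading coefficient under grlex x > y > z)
1. The degree is 2 — a generic line meets the surface in up to 2 points.
2. Observable constraints: it meets the x-axis at x = 0 (among the integer gridlines); it meets the y-axis at y = 0 (among the integer gridlines); it crosses the z-axis at the gridline z = 0.
3. Solving for integer coefficients yields p as stated.

2*x^2 - 3*x*y + 2*y^2 + 3*z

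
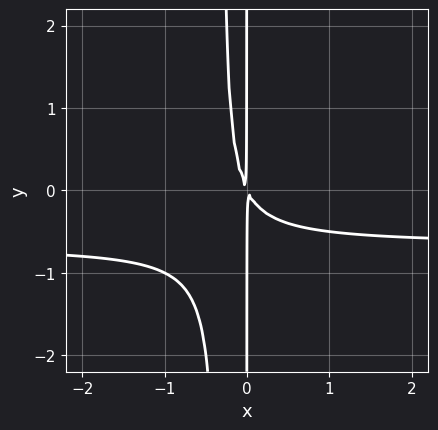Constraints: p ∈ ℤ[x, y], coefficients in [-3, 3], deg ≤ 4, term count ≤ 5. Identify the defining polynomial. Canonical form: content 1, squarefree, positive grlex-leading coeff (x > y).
3*x^2*y + 2*x^2 + x*y

deg p = 3.
Reading off the gridlines: every point of the y-axis in the box is on the curve.
Fitting integer coefficients to these (and the overall shape) gives p.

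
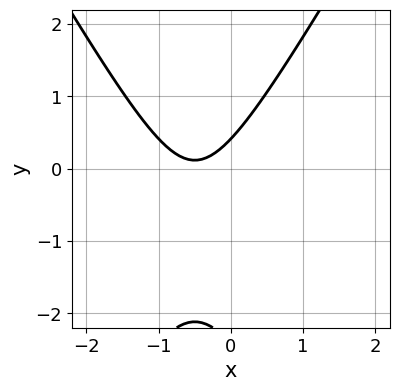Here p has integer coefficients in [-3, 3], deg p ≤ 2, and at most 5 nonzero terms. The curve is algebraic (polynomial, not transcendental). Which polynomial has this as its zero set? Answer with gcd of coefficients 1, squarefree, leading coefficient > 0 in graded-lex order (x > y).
(a) The degree is 2 — a generic line meets the curve in up to 2 points.
(b) From the axis intercepts and sections: it misses every integer gridline on the x-axis.
(c) Solving for integer coefficients yields p as stated.

3*x^2 - y^2 + 3*x - 2*y + 1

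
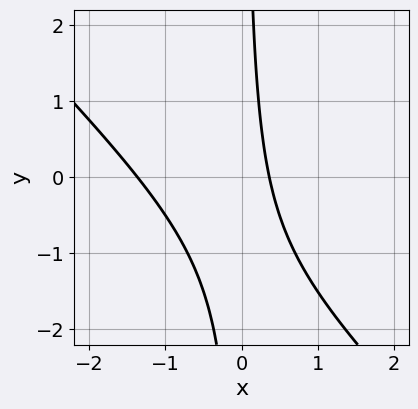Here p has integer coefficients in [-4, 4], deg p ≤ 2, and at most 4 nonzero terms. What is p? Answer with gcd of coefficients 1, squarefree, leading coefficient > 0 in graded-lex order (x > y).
2*x^2 + 2*x*y + 2*x - 1

(a) The degree is 2 — a generic line meets the curve in up to 2 points.
(b) Observable constraints: no y-intercept at any integer in the box.
(c) Together with the visible shape, these determine p as stated.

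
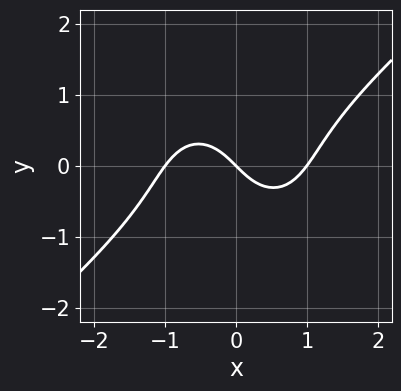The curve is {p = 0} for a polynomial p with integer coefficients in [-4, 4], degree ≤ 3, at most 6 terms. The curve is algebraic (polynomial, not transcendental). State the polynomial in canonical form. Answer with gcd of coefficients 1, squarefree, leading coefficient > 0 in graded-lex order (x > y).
2*x^3 - x^2*y - 2*y^3 - 2*x - 2*y

Degree: no degree-2 curve has this shape, so deg p = 3.
Reading off the gridlines: among the integer gridlines, it crosses the x-axis at x ∈ {-1, 0, 1}; one y-axis crossing is at y = 0.
The integer polynomial consistent with all of this is the stated p.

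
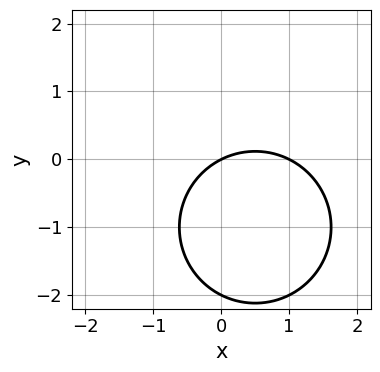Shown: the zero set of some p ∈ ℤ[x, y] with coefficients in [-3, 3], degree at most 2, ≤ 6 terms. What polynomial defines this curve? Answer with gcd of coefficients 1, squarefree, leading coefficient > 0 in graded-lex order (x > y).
x^2 + y^2 - x + 2*y

(a) deg p = 2. A generic line meets the curve in up to 2 points.
(b) Observable constraints: among the integer gridlines, it crosses the y-axis at y ∈ {-2, 0}; among the integer gridlines, it crosses the x-axis at x ∈ {0, 1}.
(c) Together with the visible shape, these determine p as stated.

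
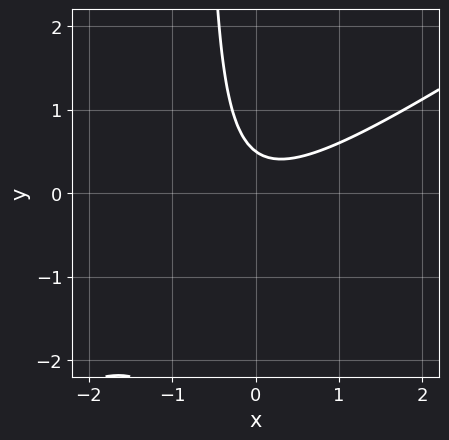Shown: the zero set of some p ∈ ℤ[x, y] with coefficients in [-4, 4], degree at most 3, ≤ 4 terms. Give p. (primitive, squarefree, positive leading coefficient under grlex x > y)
2*x^2 - 3*x*y - 2*y + 1

(a) The degree is 2 — the shape is more complex than any degree-1 curve.
(b) Reading off the gridlines: it misses every integer gridline on the x-axis.
(c) Assembling these constraints gives the stated polynomial.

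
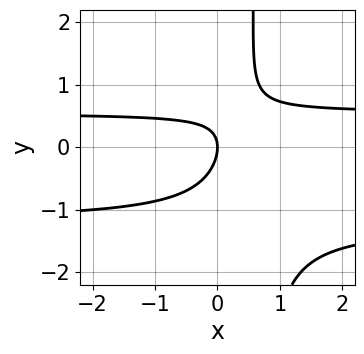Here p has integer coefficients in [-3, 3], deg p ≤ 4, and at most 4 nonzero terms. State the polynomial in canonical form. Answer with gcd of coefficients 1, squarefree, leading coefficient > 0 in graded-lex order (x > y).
First, the degree is 3 — a generic line meets the curve in up to 3 points.
Next, observable constraints: one x-axis crossing is at x = 0; it crosses the y-axis at the gridline y = 0.
Finally, assembling these constraints gives the stated polynomial.

3*x*y^2 + 2*x*y - 2*y^2 - 2*x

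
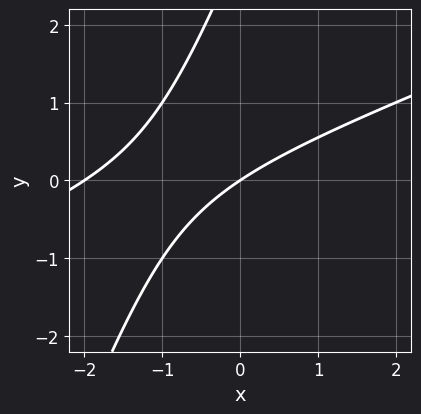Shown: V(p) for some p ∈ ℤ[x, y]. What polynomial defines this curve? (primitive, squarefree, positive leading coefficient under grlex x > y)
Degree: a generic line meets the curve in up to 2 points, so deg p = 2.
Reading off the gridlines: among the integer gridlines, it crosses the x-axis at x ∈ {-2, 0}; it meets the y-axis at y = 0 (among the integer gridlines).
Assembling these constraints gives the stated polynomial.

x^2 - 3*x*y + y^2 + 2*x - 3*y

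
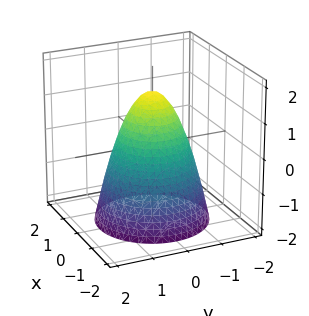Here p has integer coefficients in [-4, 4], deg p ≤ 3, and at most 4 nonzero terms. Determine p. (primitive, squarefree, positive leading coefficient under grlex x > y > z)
3*x^2 + 3*y^2 + 2*z - 3

1. The degree is 2 — a generic line meets the surface in up to 2 points.
2. Symmetries: every cross-section ⟂ z is a circle, so x, y appear only via x² + y².
3. From the visible intercepts: a circular section at z = -1 has radius between 1 and 2; the y-axis gridline crossings are at y ∈ {-1, 1}.
4. Fitting integer coefficients to these (and the overall shape) gives p. Check: (1, 0, 0) on the x-axis lies on the surface, and p(1, 0, 0) = 0. ✓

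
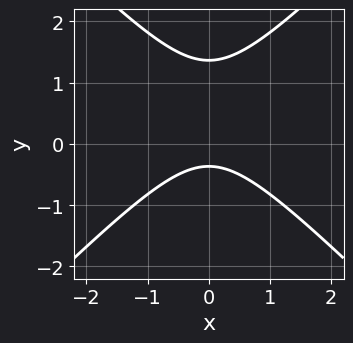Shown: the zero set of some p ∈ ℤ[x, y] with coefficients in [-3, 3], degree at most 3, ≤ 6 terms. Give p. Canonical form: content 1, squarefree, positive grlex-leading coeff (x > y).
(a) deg p = 2.
(b) Symmetries: it's symmetric under x → −x, forcing even powers of x.
(c) Reading off the gridlines: it misses every integer gridline on the x-axis.
(d) Assembling these constraints gives the stated polynomial.

2*x^2 - 2*y^2 + 2*y + 1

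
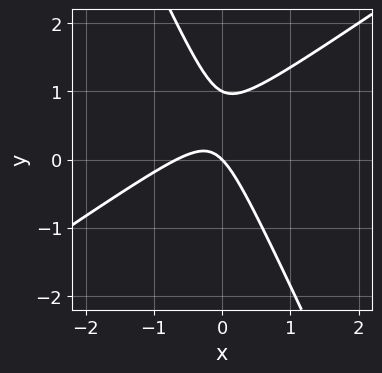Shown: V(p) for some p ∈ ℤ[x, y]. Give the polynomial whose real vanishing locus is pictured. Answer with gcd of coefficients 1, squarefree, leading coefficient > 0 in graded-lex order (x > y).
1. The degree is 2 — a generic line meets the curve in up to 2 points.
2. Observable constraints: it meets the x-axis at x = 0 (among the integer gridlines); among the integer gridlines, it crosses the y-axis at y ∈ {0, 1}.
3. Together with the visible shape, these determine p as stated.

3*x^2 - 3*x*y - 2*y^2 + 2*x + 2*y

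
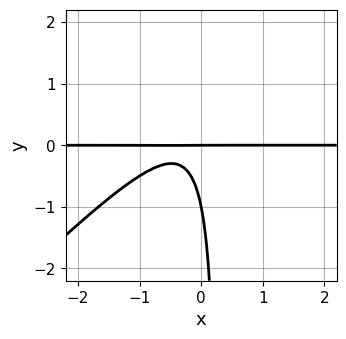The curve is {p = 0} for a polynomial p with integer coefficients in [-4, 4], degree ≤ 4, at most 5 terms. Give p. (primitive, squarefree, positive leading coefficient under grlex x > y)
3*x^2*y - 3*x*y^2 + 2*x*y + y^2 + y

Degree: no degree-2 curve has this shape, so deg p = 3.
Observable constraints: the y-axis gridline crossings are at y ∈ {-1, 0}; the visible x-axis segment lies entirely on the curve.
The integer polynomial consistent with all of this is the stated p.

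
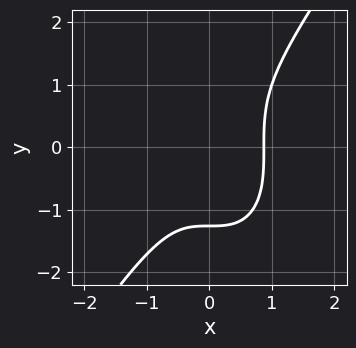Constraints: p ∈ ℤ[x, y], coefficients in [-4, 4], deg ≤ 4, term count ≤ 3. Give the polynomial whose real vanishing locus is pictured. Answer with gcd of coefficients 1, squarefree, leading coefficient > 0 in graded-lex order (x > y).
3*x^3 - y^3 - 2

The degree is 3 — a generic line meets the curve in up to 3 points.
Solving for integer coefficients yields p as stated.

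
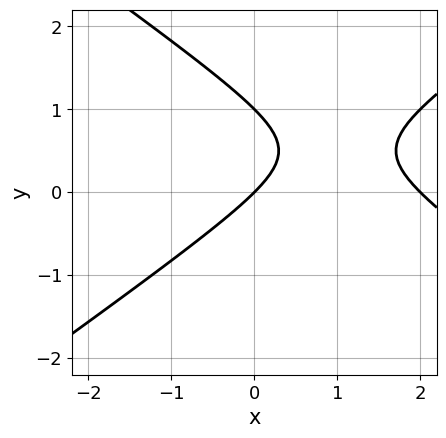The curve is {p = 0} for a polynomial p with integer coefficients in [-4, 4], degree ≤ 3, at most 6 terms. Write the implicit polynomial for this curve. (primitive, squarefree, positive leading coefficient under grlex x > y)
x^2 - 2*y^2 - 2*x + 2*y

The degree is 2 — no degree-1 curve has this shape.
Against the integer gridlines: the x-axis gridline crossings are at x ∈ {0, 2}; the y-axis gridline crossings are at y ∈ {0, 1}.
The integer polynomial consistent with all of this is the stated p.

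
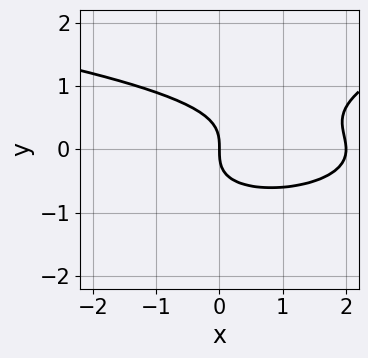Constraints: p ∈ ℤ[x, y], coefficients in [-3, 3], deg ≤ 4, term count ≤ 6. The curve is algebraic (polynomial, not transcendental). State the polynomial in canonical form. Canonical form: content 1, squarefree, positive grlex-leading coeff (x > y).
First, deg p = 3. No degree-2 curve has this shape.
Next, from the axis intercepts and sections: the x-axis gridline crossings are at x ∈ {0, 2}; it crosses the y-axis at the gridline y = 0.
Finally, fitting integer coefficients to these (and the overall shape) gives p.

x*y^2 - 3*y^3 + x^2 - 2*x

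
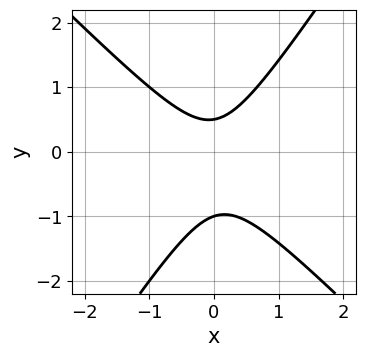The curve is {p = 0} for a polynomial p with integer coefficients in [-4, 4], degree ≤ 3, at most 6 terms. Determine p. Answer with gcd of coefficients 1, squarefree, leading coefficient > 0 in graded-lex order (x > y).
3*x^2 + x*y - 2*y^2 - y + 1

First, deg p = 2.
Then, observable constraints: one y-axis crossing is at y = -1; the curve avoids every integer x-axis point in the box.
Finally, solving for integer coefficients yields p as stated.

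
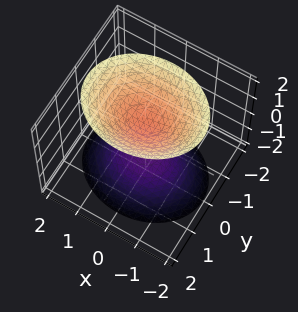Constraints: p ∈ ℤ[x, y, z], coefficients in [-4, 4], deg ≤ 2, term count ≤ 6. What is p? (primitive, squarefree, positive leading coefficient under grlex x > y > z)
2*x^2 + 3*y^2 - 2*z^2 + 2

I count 2 distinct pieces.
The degree is 2 — two sheets facing apart; a quadric.
Symmetries: mirror symmetry x ↦ −x ⇒ only even powers of x; it's symmetric under y → −y, forcing even powers of y; it's symmetric under z → −z, forcing even powers of z.
From the visible intercepts: no y-intercept at any integer in the box; it misses every integer gridline on the x-axis.
Solving for integer coefficients yields p as stated.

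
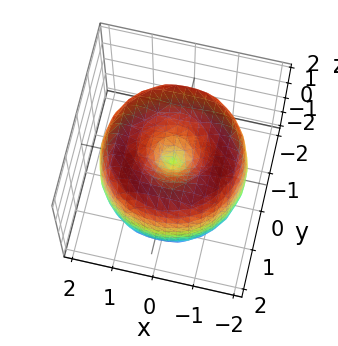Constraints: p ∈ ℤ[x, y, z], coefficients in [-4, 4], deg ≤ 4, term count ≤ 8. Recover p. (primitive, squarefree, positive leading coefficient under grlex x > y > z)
x^4 + 2*x^2*y^2 + y^4 - 3*x^2 - 3*y^2 + z^2

deg p = 4. A generic line meets the surface in up to 4 points.
Symmetries: the surface is invariant under rotation about z: p = q(x² + y², z).
Against the integer gridlines: one x-axis crossing is at x = 0; a circular section at z = 0 has radius between 1 and 2; it crosses the y-axis at the gridline y = 0.
Putting this together gives p.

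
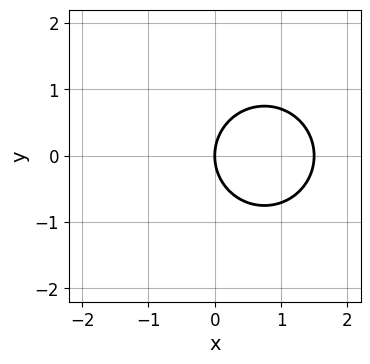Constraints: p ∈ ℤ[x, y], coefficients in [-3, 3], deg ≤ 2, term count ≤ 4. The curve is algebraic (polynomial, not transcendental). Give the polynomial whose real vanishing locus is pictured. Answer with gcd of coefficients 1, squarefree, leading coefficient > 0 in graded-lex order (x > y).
2*x^2 + 2*y^2 - 3*x

deg p = 2. The shape is more complex than any degree-1 curve.
Symmetries: the y ↦ −y reflection is a symmetry, so y appears only in even powers.
Observable constraints: it crosses the y-axis at the gridline y = 0; one x-axis crossing is at x = 0.
The integer polynomial consistent with all of this is the stated p.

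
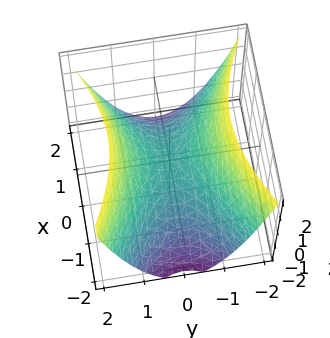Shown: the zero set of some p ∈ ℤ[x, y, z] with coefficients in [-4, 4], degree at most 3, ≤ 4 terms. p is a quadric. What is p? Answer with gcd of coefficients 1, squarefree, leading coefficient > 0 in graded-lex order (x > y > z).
x^2 - 2*y^2 + 2*z

(a) The degree is 2 — a saddle surface; a quadric.
(b) Symmetries: it's symmetric under y → −y, forcing even powers of y; the x ↦ −x reflection is a symmetry, so x appears only in even powers.
(c) Against the integer gridlines: it meets the y-axis at y = 0 (among the integer gridlines); it crosses the x-axis at the gridline x = 0.
(d) Putting this together gives p.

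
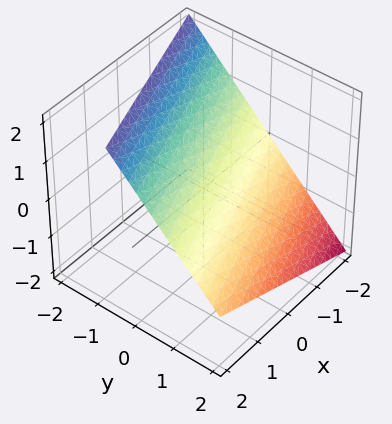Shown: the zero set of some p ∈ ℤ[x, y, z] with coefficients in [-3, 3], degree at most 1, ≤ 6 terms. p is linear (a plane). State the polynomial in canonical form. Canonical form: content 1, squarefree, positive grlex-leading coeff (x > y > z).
x - 3*y - 3*z + 2

Degree: the surface is flat (a plane), so deg p = 1.
Against the integer gridlines: it meets the x-axis at x = -2 (among the integer gridlines).
Solving for integer coefficients yields p as stated.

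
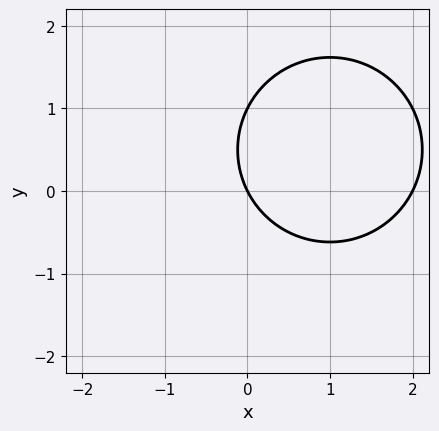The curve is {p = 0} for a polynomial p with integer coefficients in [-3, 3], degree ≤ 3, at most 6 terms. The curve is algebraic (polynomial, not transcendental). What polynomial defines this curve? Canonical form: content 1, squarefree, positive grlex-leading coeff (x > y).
x^2 + y^2 - 2*x - y

1. The degree is 2 — the shape is more complex than any degree-1 curve.
2. From the visible intercepts: among the integer gridlines, it crosses the x-axis at x ∈ {0, 2}; the y-axis gridline crossings are at y ∈ {0, 1}.
3. Putting this together gives p.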